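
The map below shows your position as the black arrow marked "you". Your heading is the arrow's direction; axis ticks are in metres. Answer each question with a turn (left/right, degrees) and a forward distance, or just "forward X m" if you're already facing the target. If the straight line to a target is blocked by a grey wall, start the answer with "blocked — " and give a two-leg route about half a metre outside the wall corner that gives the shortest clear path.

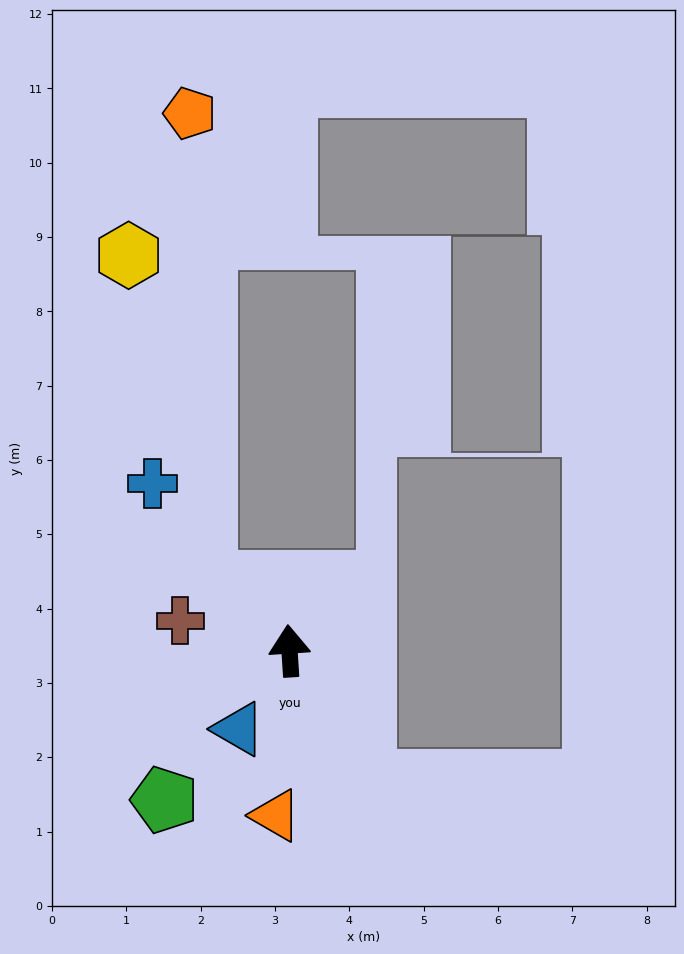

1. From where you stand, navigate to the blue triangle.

turn left 143°, forward 1.3 m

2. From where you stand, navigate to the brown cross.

turn left 71°, forward 1.5 m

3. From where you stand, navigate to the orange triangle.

turn left 172°, forward 2.2 m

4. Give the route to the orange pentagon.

blocked — turn left 47°, forward 1.5 m, then turn right 49°, forward 6.3 m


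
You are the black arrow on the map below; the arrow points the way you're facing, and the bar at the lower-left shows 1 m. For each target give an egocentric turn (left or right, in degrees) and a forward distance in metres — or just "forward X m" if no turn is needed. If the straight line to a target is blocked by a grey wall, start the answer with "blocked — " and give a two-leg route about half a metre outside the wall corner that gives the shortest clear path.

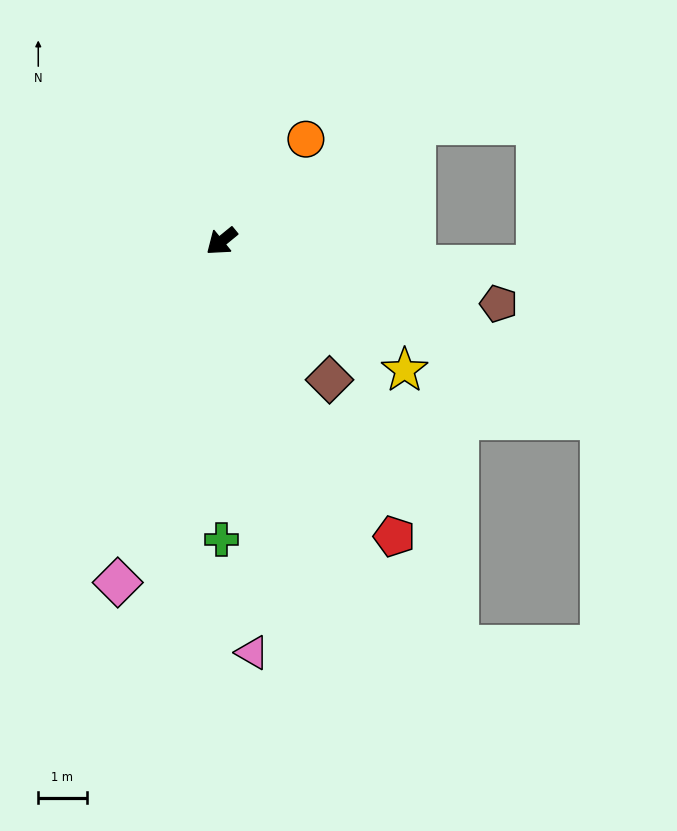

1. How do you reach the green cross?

turn left 51°, forward 6.2 m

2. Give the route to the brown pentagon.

turn left 128°, forward 5.9 m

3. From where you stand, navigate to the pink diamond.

turn left 34°, forward 7.4 m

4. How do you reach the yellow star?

turn left 106°, forward 4.6 m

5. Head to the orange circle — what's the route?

turn right 169°, forward 2.7 m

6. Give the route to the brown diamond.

turn left 89°, forward 3.6 m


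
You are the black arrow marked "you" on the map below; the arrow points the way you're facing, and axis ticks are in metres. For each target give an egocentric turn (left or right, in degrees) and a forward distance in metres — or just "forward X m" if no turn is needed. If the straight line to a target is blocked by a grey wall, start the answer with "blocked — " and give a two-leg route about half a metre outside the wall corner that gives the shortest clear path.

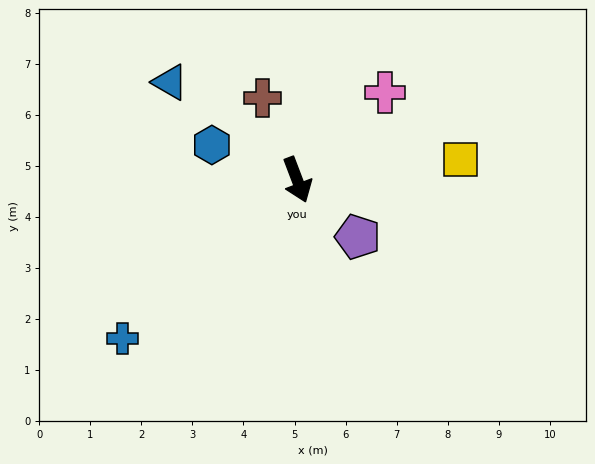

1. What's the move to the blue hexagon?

turn right 133°, forward 1.8 m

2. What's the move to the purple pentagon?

turn left 26°, forward 1.6 m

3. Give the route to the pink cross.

turn left 114°, forward 2.4 m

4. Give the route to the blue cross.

turn right 69°, forward 4.6 m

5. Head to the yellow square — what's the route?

turn left 76°, forward 3.2 m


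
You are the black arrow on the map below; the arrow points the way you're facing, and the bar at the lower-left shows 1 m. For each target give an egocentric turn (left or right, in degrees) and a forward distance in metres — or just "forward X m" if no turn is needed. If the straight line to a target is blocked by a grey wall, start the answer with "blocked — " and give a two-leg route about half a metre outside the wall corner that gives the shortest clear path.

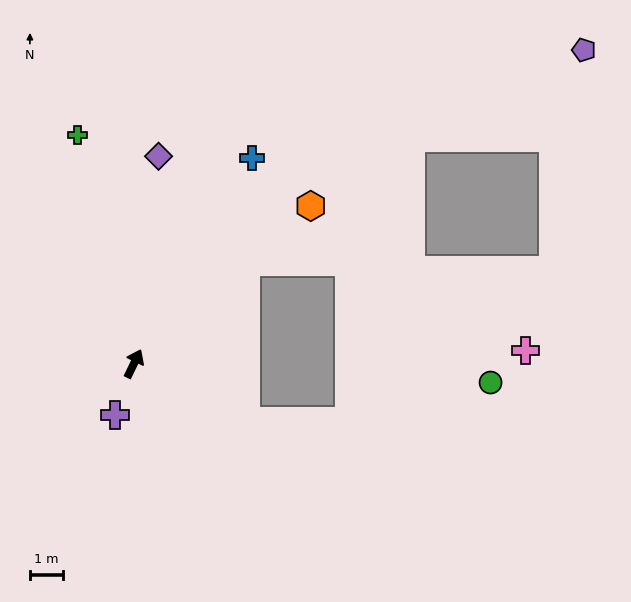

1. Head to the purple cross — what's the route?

turn right 174°, forward 1.7 m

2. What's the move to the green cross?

turn left 40°, forward 7.2 m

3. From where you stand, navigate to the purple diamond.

turn left 19°, forward 6.4 m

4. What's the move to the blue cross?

turn right 4°, forward 7.2 m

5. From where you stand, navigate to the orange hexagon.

turn right 22°, forward 7.2 m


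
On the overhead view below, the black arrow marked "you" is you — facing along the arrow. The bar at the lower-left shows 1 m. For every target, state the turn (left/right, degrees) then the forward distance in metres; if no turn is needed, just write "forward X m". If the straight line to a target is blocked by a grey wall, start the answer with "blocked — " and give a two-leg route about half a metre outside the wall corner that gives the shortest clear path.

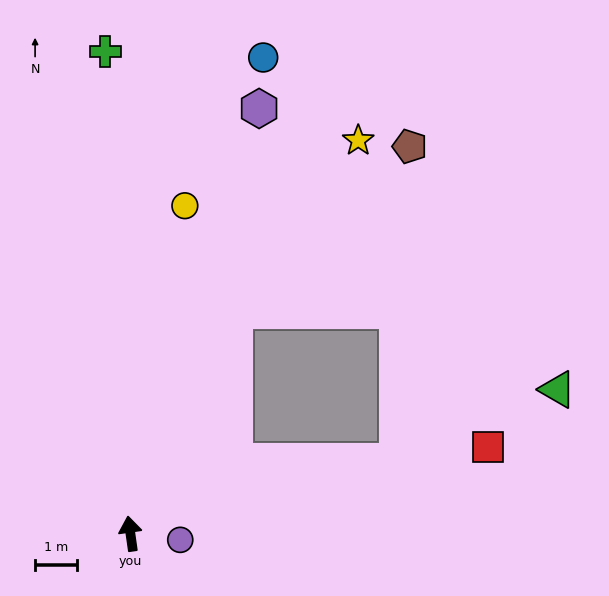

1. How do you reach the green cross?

turn right 5°, forward 11.6 m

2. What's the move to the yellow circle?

turn right 18°, forward 8.0 m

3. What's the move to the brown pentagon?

blocked — turn right 33°, forward 5.9 m, then turn right 22°, forward 5.8 m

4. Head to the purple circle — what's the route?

turn right 105°, forward 1.2 m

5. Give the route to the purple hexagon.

turn right 25°, forward 10.7 m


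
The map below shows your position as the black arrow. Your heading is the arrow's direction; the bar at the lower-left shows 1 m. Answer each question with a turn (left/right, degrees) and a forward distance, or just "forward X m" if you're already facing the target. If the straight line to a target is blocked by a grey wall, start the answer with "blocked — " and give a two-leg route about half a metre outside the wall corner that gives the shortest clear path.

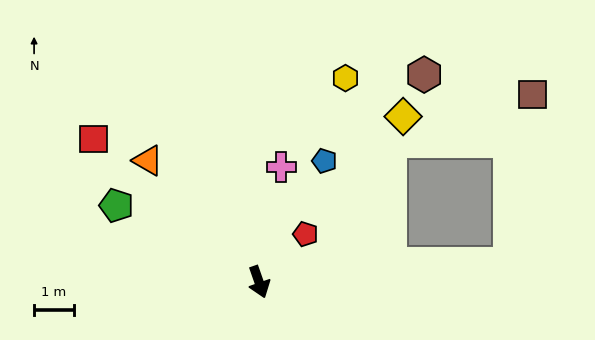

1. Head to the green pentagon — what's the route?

turn right 138°, forward 4.1 m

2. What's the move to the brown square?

blocked — turn left 75°, forward 6.4 m, then turn left 78°, forward 4.3 m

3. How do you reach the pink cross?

turn left 150°, forward 3.0 m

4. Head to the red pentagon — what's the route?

turn left 117°, forward 1.7 m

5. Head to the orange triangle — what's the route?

turn right 157°, forward 4.2 m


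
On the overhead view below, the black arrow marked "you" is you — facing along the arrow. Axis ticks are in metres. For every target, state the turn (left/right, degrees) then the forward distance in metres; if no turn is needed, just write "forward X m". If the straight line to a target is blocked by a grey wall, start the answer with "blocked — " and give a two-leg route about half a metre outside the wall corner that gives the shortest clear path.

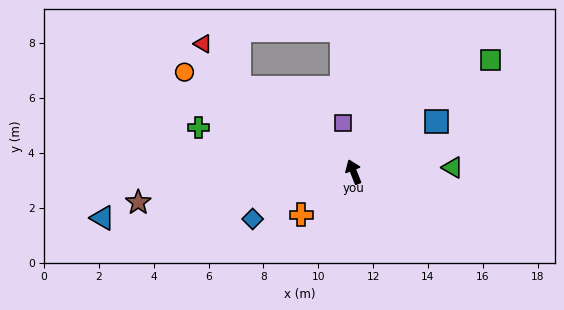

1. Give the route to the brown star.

turn left 77°, forward 7.9 m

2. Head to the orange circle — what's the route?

turn left 38°, forward 7.2 m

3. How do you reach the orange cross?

turn left 108°, forward 2.5 m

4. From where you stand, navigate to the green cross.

turn left 52°, forward 5.9 m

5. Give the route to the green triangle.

turn right 109°, forward 3.6 m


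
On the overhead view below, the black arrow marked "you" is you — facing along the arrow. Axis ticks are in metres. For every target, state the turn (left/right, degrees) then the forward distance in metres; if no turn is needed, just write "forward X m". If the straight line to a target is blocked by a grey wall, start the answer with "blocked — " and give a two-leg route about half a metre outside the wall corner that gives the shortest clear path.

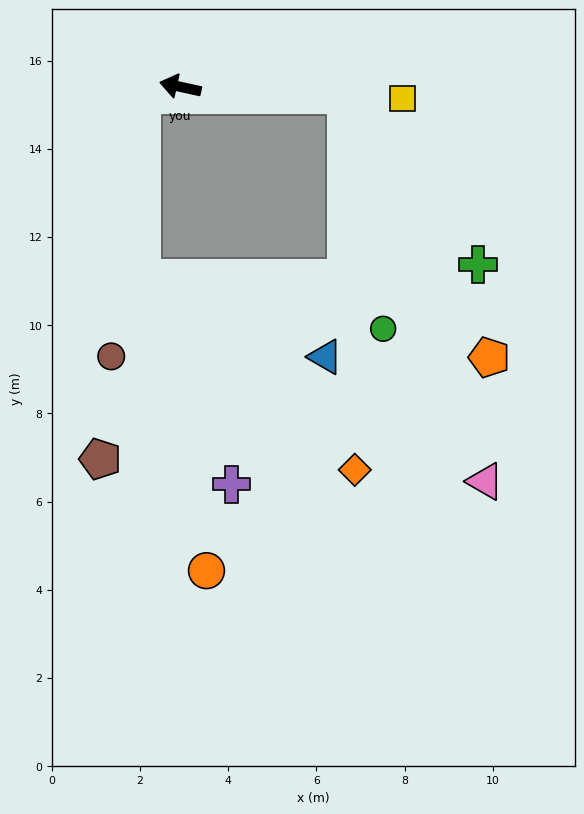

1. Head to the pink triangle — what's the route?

blocked — turn right 171°, forward 3.7 m, then turn right 67°, forward 9.3 m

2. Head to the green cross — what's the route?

blocked — turn right 171°, forward 3.7 m, then turn right 49°, forward 4.9 m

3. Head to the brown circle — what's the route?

blocked — turn left 25°, forward 0.9 m, then turn left 71°, forward 6.0 m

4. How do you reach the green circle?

blocked — turn right 171°, forward 3.7 m, then turn right 77°, forward 5.4 m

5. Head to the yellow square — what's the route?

turn right 171°, forward 5.0 m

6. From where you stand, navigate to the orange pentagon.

blocked — turn right 171°, forward 3.7 m, then turn right 58°, forward 6.8 m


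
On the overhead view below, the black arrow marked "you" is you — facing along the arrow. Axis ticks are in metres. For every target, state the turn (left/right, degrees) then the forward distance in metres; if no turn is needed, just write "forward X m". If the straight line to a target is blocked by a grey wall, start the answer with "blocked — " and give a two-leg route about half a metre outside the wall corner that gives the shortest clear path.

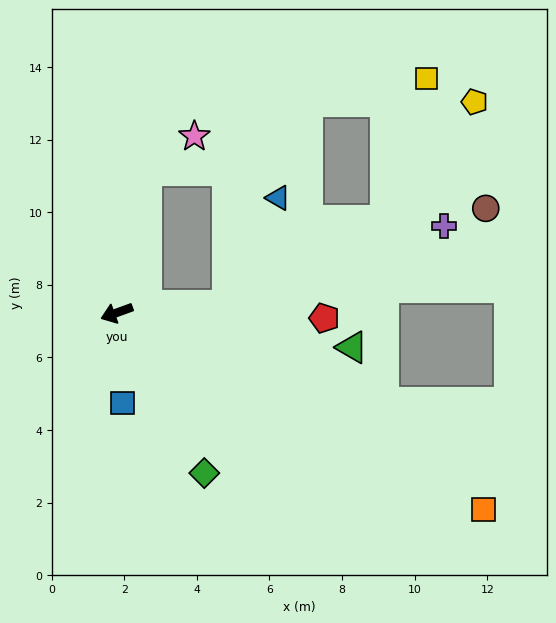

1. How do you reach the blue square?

turn left 74°, forward 2.5 m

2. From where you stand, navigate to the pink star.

blocked — turn right 122°, forward 4.0 m, then turn right 42°, forward 1.6 m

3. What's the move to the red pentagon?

turn left 158°, forward 5.7 m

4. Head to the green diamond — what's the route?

turn left 99°, forward 5.0 m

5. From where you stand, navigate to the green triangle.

turn left 152°, forward 6.6 m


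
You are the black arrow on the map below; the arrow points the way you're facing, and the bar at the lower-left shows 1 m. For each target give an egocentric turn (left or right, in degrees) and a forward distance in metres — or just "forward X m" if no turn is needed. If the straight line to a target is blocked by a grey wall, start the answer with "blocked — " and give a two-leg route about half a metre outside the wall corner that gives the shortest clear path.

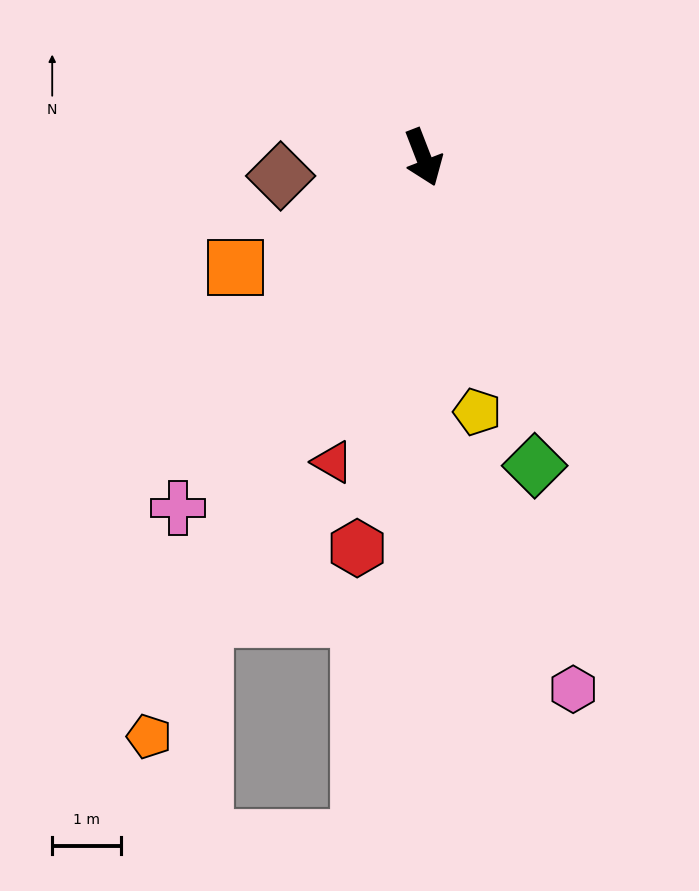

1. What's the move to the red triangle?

turn right 38°, forward 4.6 m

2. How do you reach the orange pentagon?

turn right 47°, forward 9.4 m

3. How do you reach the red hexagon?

turn right 31°, forward 5.8 m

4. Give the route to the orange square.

turn right 81°, forward 3.2 m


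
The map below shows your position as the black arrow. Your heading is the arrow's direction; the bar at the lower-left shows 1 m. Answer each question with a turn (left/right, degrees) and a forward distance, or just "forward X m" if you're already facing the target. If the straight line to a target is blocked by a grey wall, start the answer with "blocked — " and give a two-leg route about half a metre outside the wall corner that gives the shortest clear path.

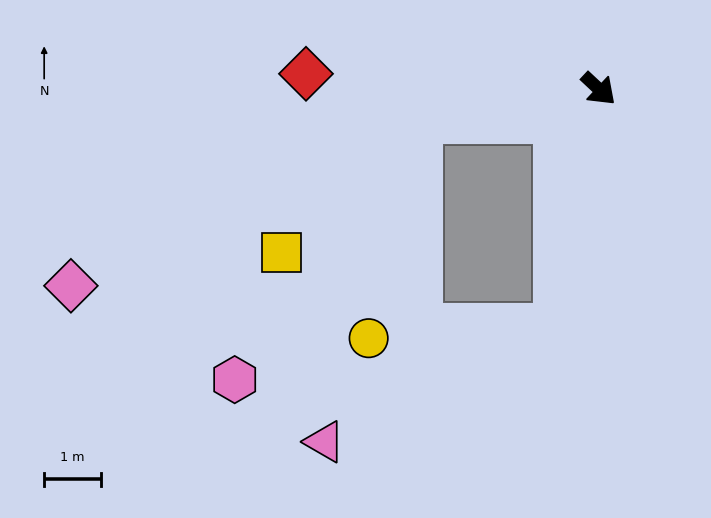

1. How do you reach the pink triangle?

blocked — turn right 57°, forward 4.3 m, then turn right 54°, forward 4.6 m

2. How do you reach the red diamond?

turn right 140°, forward 5.2 m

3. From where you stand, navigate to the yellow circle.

blocked — turn right 127°, forward 3.2 m, then turn left 67°, forward 4.0 m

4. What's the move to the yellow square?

blocked — turn right 127°, forward 3.2 m, then turn left 34°, forward 3.4 m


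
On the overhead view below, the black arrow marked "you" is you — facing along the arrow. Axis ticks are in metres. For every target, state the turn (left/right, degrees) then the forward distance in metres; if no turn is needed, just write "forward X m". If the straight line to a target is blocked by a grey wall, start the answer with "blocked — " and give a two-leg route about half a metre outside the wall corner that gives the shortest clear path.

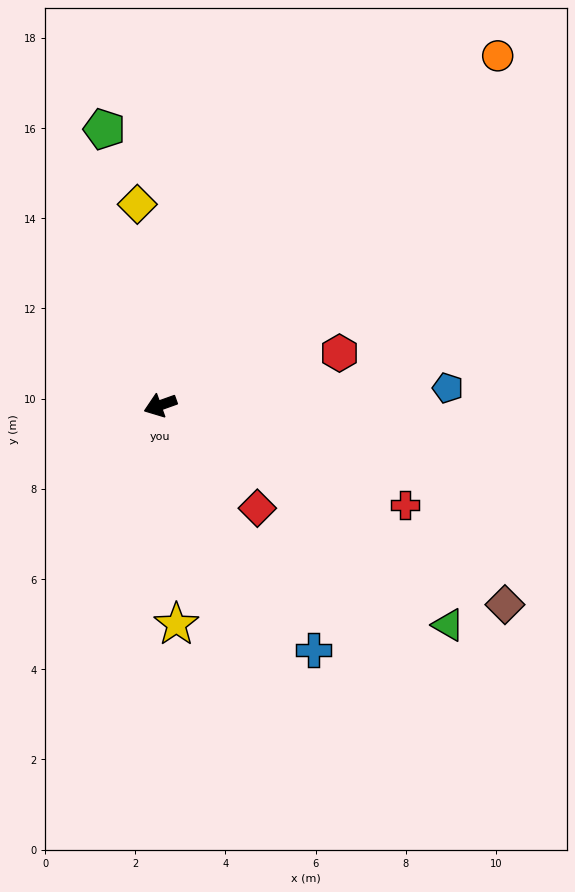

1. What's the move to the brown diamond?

turn left 130°, forward 8.8 m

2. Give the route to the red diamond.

turn left 114°, forward 3.1 m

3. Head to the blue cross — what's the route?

turn left 102°, forward 6.4 m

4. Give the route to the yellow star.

turn left 75°, forward 4.9 m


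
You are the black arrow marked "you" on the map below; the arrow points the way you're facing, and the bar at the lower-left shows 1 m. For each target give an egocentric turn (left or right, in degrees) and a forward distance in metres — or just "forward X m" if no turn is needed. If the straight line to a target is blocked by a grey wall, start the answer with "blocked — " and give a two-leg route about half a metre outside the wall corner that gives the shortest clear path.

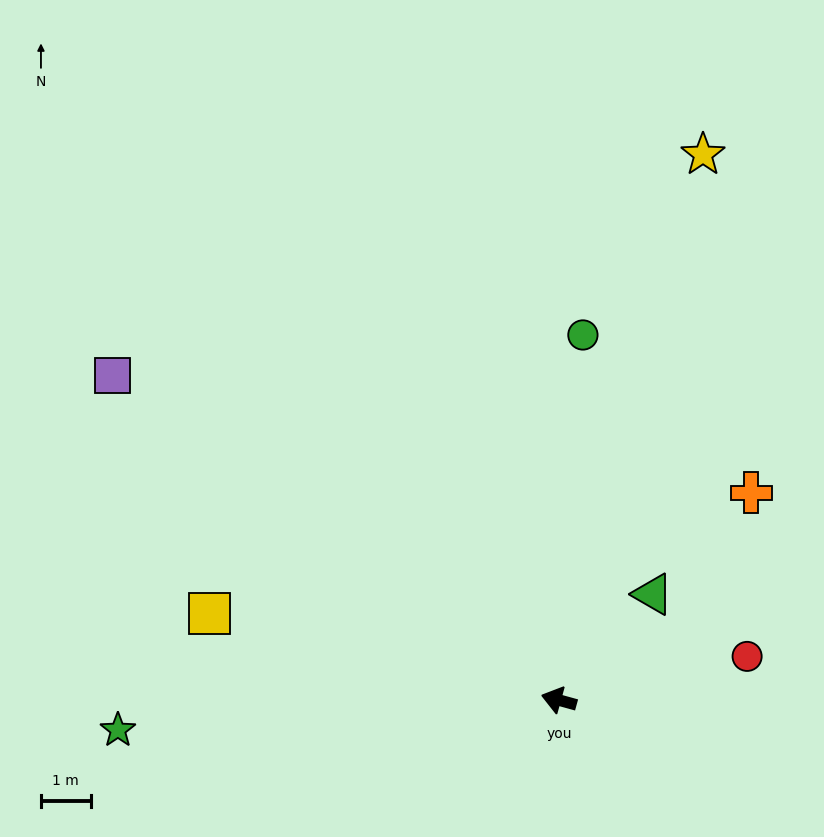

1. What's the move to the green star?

turn left 19°, forward 8.9 m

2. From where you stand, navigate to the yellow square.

forward 7.2 m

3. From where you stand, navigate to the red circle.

turn right 152°, forward 3.9 m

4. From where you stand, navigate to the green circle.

turn right 78°, forward 7.4 m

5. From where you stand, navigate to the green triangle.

turn right 116°, forward 2.8 m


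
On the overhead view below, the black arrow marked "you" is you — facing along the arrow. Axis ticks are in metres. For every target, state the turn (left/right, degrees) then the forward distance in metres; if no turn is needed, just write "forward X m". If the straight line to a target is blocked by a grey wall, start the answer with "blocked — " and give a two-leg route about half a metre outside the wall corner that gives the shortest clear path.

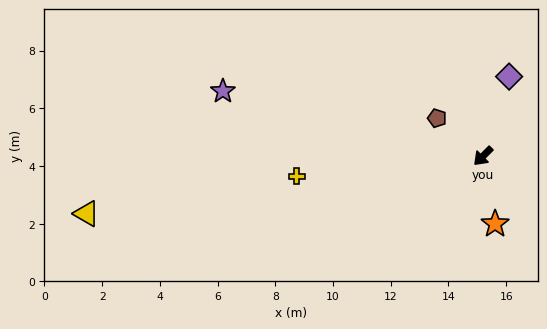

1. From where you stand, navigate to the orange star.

turn left 55°, forward 2.4 m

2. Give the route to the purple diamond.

turn right 153°, forward 2.9 m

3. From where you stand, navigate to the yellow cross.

turn right 39°, forward 6.5 m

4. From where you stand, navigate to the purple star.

turn right 59°, forward 9.3 m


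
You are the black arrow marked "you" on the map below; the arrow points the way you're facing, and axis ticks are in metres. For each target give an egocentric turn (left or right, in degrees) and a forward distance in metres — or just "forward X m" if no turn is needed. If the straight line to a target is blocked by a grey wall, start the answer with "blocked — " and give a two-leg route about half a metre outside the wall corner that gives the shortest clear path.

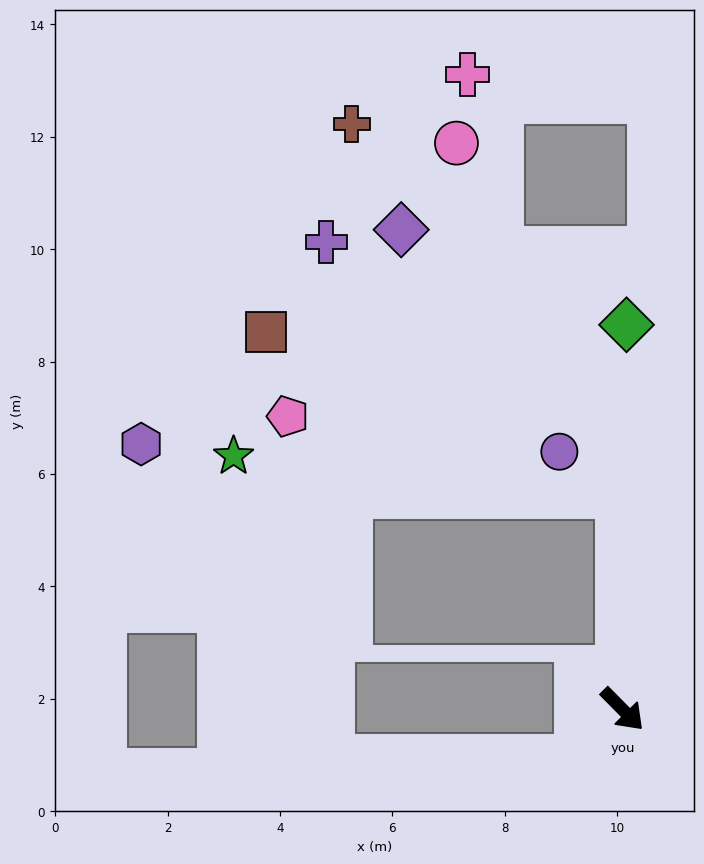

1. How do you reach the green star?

blocked — turn left 136°, forward 3.8 m, then turn left 84°, forward 6.9 m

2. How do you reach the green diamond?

turn left 135°, forward 6.8 m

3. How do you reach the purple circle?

blocked — turn left 136°, forward 3.8 m, then turn left 54°, forward 1.3 m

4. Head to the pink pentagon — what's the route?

blocked — turn left 136°, forward 3.8 m, then turn left 76°, forward 6.1 m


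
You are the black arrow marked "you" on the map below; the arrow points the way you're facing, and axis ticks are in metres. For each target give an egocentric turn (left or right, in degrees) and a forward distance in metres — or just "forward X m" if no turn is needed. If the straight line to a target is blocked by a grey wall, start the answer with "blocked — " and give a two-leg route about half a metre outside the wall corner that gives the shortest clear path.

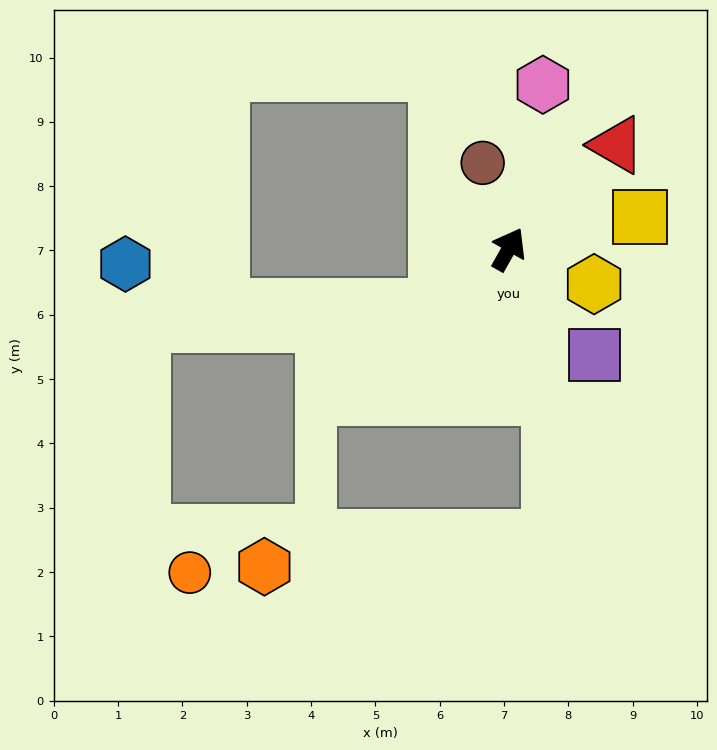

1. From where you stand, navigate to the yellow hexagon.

turn right 83°, forward 1.4 m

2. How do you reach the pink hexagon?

turn left 18°, forward 2.6 m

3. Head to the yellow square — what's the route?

turn right 47°, forward 2.1 m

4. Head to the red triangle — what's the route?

turn right 17°, forward 2.3 m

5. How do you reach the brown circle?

turn left 46°, forward 1.4 m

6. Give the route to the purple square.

turn right 112°, forward 2.1 m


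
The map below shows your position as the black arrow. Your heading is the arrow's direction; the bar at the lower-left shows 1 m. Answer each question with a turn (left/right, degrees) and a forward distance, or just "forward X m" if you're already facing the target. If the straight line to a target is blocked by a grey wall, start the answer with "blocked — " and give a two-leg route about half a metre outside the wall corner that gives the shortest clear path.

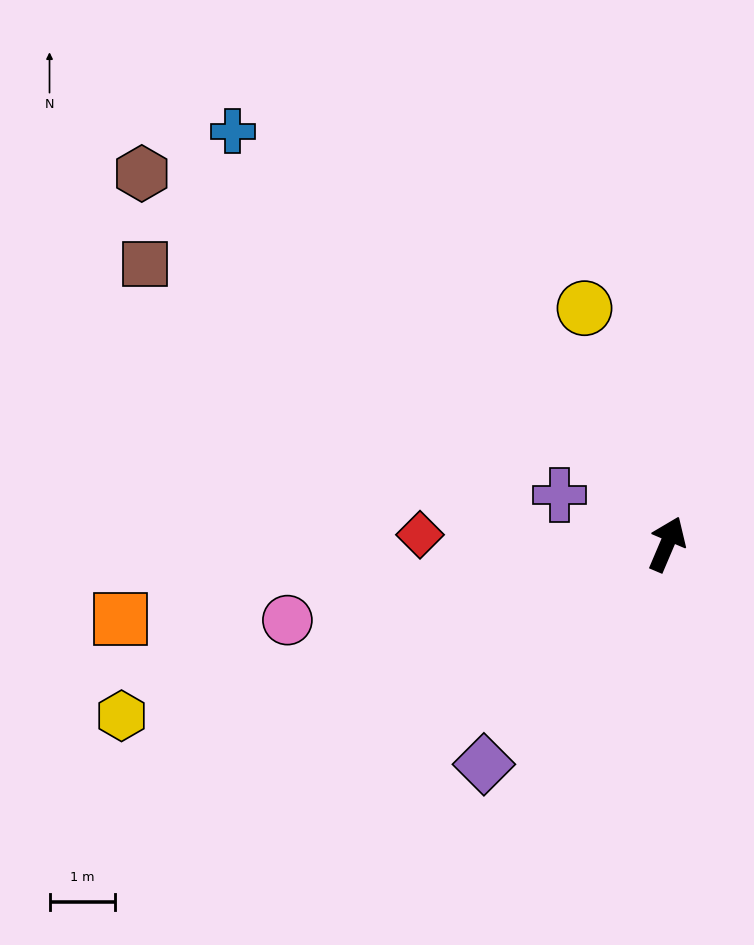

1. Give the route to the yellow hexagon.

turn left 131°, forward 8.7 m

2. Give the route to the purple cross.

turn left 89°, forward 1.8 m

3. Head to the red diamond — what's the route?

turn left 111°, forward 3.8 m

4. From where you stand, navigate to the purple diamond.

turn left 163°, forward 4.4 m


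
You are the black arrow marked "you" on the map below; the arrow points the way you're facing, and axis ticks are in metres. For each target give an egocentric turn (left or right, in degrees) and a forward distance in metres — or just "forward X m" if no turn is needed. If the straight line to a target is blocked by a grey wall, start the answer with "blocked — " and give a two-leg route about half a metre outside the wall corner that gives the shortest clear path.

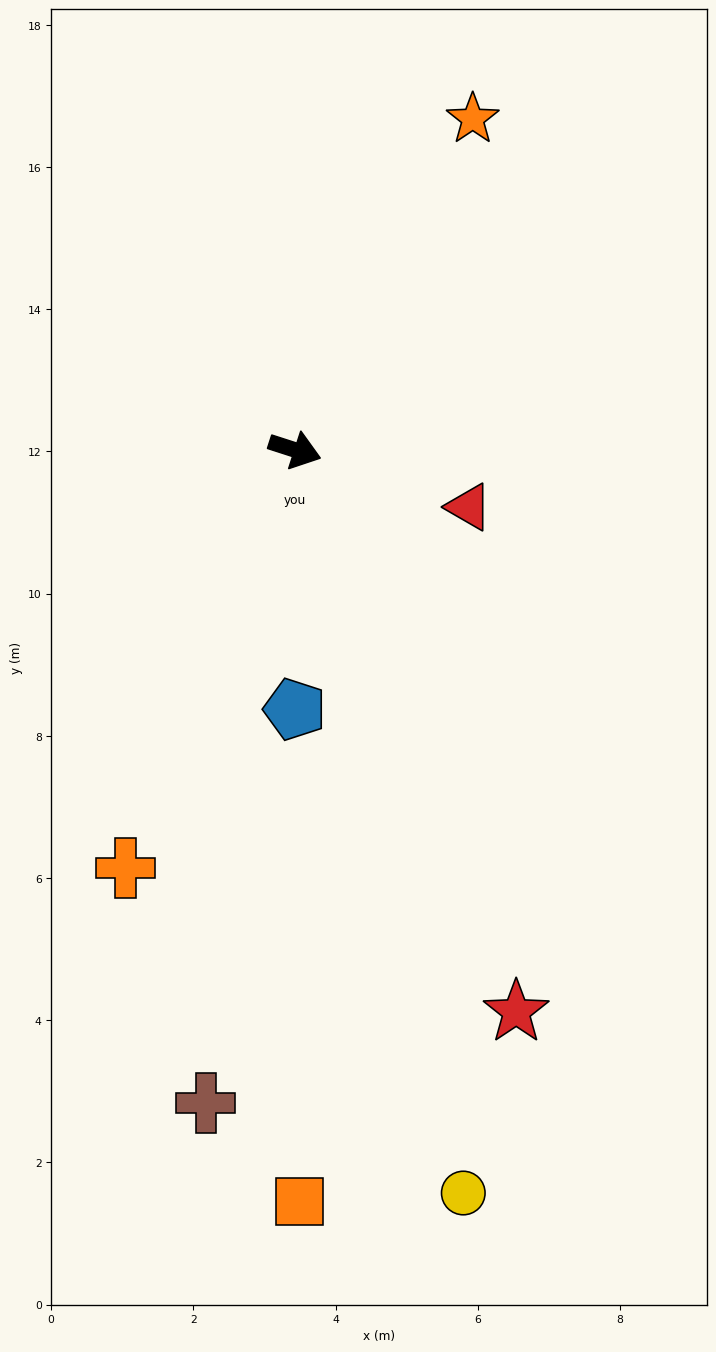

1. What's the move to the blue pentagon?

turn right 72°, forward 3.6 m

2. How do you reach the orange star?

turn left 80°, forward 5.3 m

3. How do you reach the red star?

turn right 51°, forward 8.5 m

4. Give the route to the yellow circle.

turn right 59°, forward 10.7 m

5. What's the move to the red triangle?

forward 2.6 m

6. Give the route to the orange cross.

turn right 94°, forward 6.3 m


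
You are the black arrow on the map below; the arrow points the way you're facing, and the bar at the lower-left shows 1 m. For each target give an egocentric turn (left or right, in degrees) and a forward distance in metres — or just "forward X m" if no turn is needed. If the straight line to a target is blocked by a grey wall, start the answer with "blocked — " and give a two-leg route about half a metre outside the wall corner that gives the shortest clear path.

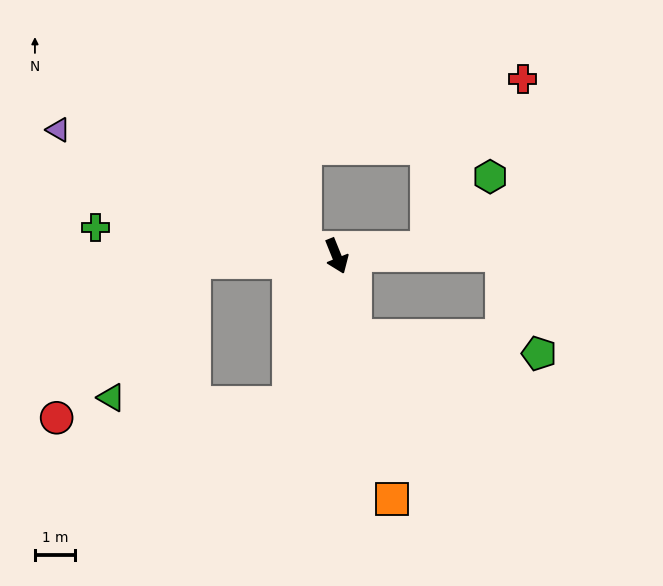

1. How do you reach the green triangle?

blocked — turn right 109°, forward 3.6 m, then turn left 56°, forward 4.0 m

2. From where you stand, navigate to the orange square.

turn right 9°, forward 6.2 m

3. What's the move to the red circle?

blocked — turn right 109°, forward 3.6 m, then turn left 46°, forward 5.2 m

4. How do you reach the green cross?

turn right 119°, forward 6.1 m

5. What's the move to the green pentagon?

blocked — turn right 9°, forward 2.0 m, then turn left 72°, forward 4.6 m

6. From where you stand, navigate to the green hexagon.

blocked — turn left 73°, forward 2.3 m, then turn left 44°, forward 2.4 m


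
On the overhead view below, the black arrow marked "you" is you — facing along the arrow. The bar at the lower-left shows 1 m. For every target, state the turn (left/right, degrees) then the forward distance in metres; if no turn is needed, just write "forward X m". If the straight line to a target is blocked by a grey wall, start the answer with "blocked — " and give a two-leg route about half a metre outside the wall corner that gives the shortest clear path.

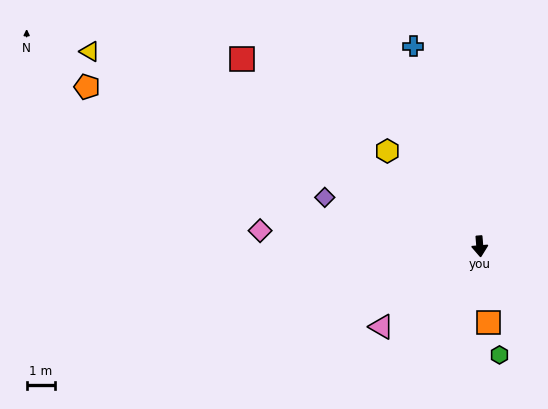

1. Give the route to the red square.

turn right 133°, forward 10.6 m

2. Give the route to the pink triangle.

turn right 55°, forward 4.5 m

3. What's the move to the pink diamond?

turn right 99°, forward 7.7 m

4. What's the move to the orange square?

forward 2.7 m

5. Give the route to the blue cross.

turn right 166°, forward 7.4 m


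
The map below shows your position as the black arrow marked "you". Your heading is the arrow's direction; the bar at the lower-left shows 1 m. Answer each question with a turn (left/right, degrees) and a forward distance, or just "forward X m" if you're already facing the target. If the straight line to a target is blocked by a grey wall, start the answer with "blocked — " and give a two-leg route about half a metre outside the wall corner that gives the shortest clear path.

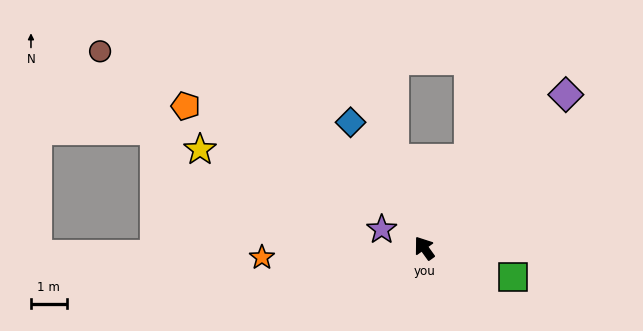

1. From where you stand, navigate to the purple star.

turn left 31°, forward 1.3 m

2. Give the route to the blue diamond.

turn right 5°, forward 4.1 m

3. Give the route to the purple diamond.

turn right 78°, forward 5.8 m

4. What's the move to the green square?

turn right 144°, forward 2.6 m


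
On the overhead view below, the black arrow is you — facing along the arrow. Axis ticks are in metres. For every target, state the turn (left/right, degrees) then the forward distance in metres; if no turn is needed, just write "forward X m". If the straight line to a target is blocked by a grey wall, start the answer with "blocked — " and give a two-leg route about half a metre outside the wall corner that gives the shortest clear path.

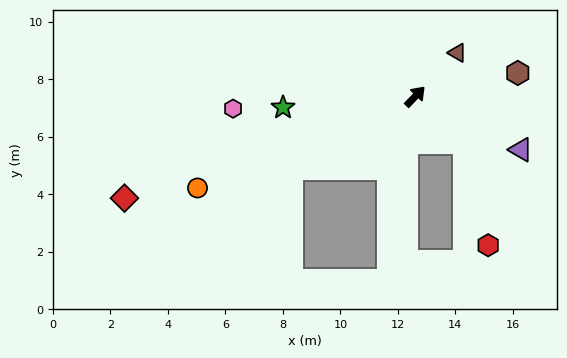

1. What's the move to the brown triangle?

forward 2.1 m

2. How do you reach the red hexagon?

blocked — turn right 89°, forward 2.4 m, then turn right 35°, forward 3.7 m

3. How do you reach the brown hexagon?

turn right 33°, forward 3.7 m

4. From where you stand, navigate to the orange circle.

turn left 157°, forward 8.2 m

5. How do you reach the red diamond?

turn left 153°, forward 10.7 m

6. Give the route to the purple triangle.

turn right 73°, forward 4.1 m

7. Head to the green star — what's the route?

turn left 138°, forward 4.6 m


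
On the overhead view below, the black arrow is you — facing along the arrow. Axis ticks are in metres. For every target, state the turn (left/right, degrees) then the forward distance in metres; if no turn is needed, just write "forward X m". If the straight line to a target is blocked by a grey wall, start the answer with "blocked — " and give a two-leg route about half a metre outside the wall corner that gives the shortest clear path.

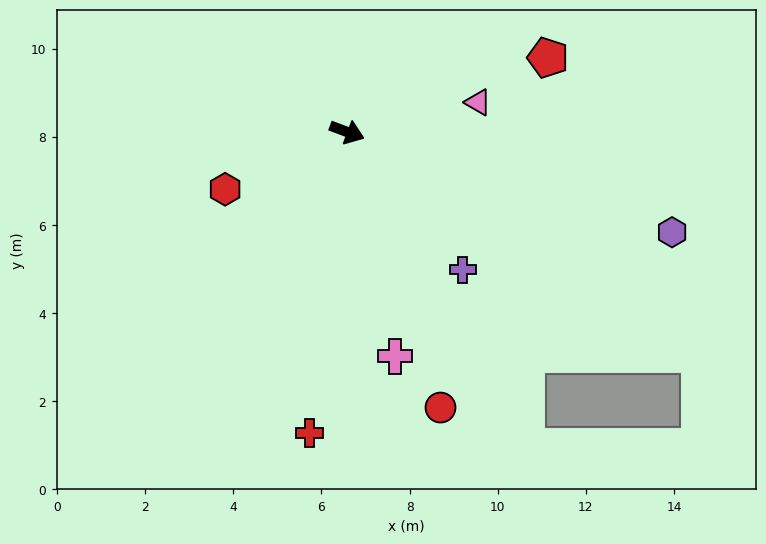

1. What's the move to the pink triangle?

turn left 33°, forward 3.0 m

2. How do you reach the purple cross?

turn right 29°, forward 4.1 m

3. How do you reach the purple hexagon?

turn left 3°, forward 7.7 m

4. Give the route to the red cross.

turn right 77°, forward 6.9 m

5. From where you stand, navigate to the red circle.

turn right 51°, forward 6.6 m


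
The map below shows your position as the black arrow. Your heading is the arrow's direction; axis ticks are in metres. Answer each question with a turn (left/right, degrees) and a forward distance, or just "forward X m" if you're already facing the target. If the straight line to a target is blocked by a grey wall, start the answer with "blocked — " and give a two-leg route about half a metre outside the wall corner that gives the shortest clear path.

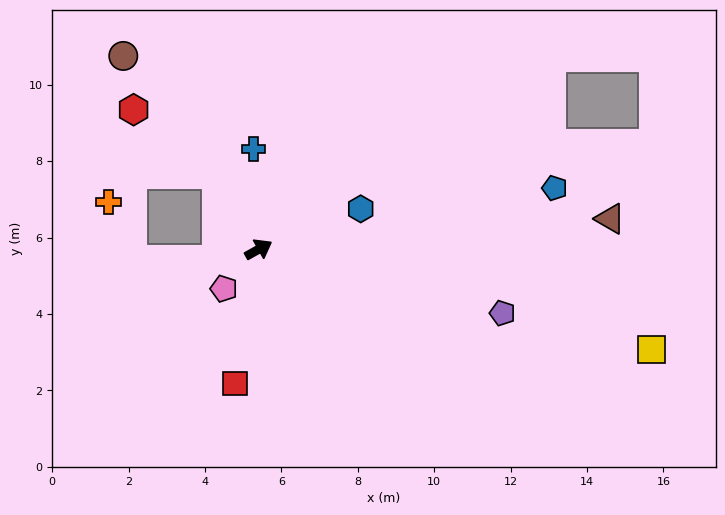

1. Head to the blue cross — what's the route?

turn left 64°, forward 2.6 m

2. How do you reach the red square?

turn right 129°, forward 3.6 m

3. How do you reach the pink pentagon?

turn right 161°, forward 1.4 m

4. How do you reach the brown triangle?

turn right 24°, forward 9.2 m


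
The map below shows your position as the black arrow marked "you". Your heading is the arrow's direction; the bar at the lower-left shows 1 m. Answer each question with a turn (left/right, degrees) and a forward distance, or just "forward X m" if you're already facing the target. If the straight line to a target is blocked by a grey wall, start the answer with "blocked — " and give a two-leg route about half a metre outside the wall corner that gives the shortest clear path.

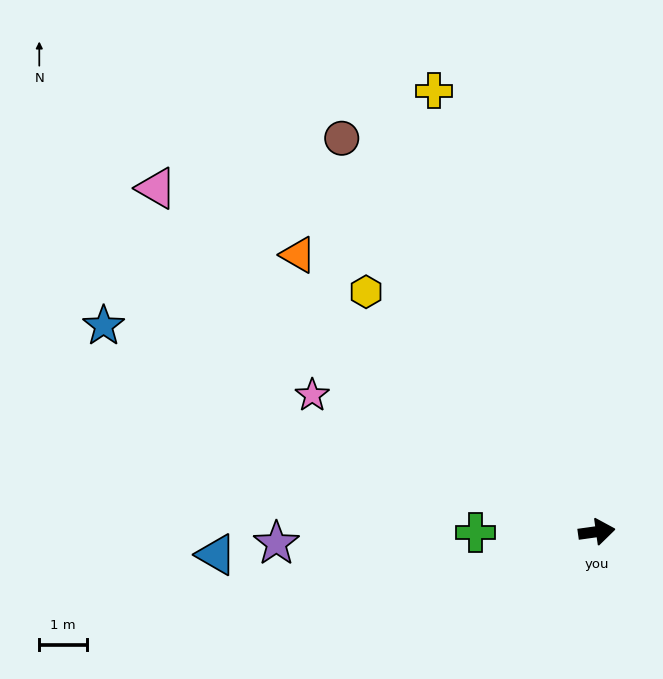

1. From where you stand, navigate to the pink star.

turn left 146°, forward 6.6 m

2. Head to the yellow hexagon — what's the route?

turn left 126°, forward 7.0 m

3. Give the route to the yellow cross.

turn left 102°, forward 9.8 m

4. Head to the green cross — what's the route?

turn left 172°, forward 2.5 m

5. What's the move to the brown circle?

turn left 115°, forward 9.8 m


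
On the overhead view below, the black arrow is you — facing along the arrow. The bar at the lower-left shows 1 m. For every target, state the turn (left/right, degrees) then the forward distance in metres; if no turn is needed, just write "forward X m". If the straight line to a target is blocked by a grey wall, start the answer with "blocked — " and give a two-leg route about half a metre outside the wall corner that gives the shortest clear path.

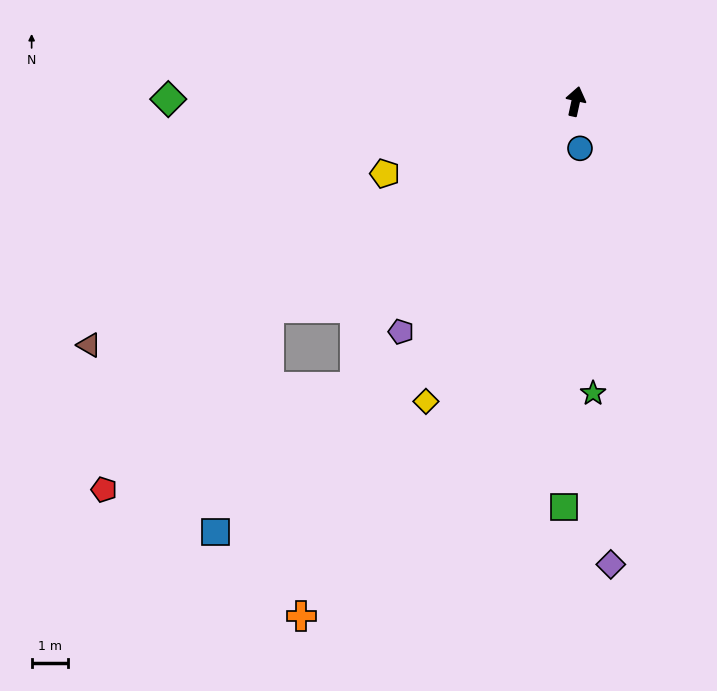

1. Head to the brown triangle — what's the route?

turn left 129°, forward 15.1 m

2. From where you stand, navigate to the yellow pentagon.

turn left 123°, forward 5.7 m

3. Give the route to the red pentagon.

blocked — turn left 136°, forward 10.3 m, then turn left 14°, forward 6.8 m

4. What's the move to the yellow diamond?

turn left 166°, forward 9.3 m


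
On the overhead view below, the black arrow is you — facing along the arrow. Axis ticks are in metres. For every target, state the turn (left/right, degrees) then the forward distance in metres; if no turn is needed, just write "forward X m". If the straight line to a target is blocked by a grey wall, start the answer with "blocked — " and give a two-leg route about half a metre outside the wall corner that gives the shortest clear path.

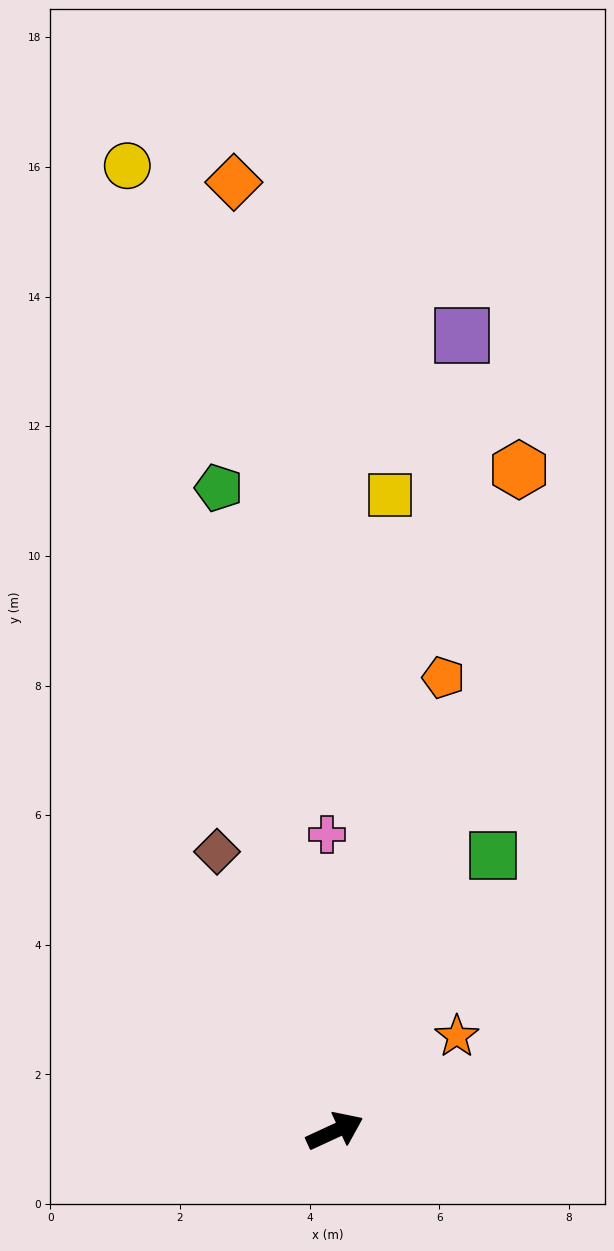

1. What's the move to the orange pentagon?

turn left 52°, forward 7.2 m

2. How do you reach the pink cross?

turn left 67°, forward 4.6 m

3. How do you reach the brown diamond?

turn left 88°, forward 4.7 m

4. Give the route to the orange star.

turn left 13°, forward 2.4 m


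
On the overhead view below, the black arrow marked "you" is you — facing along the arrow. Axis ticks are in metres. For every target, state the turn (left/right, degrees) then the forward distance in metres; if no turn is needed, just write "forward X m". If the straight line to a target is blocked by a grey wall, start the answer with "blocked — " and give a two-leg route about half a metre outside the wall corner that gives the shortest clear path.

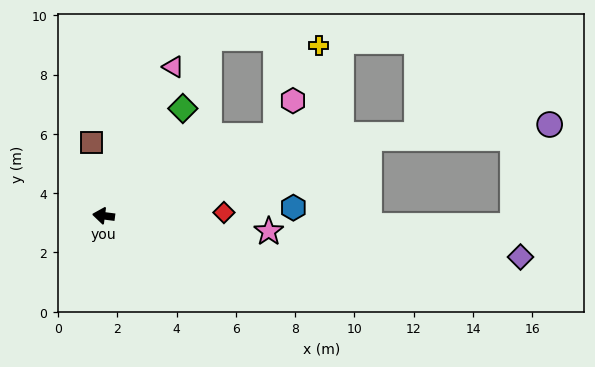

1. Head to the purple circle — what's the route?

blocked — turn right 157°, forward 9.3 m, then turn right 11°, forward 6.1 m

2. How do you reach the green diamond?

turn right 119°, forward 4.5 m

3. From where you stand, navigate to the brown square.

turn right 73°, forward 2.5 m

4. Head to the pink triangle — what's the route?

turn right 108°, forward 5.5 m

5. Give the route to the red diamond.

turn right 171°, forward 4.1 m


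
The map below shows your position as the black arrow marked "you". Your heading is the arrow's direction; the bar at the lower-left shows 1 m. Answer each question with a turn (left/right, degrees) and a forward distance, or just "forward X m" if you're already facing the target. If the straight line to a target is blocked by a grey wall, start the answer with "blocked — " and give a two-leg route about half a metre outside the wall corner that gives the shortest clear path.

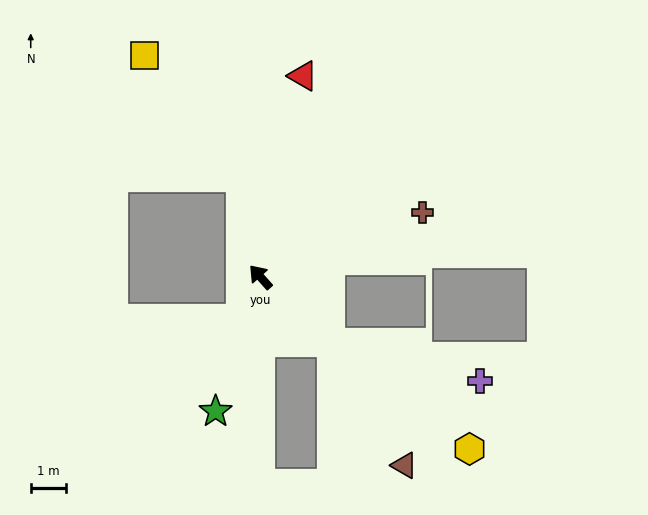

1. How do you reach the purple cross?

blocked — turn right 175°, forward 2.7 m, then turn left 29°, forward 4.3 m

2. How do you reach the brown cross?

turn right 110°, forward 4.9 m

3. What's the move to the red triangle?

turn right 54°, forward 5.8 m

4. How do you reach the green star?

turn left 120°, forward 4.0 m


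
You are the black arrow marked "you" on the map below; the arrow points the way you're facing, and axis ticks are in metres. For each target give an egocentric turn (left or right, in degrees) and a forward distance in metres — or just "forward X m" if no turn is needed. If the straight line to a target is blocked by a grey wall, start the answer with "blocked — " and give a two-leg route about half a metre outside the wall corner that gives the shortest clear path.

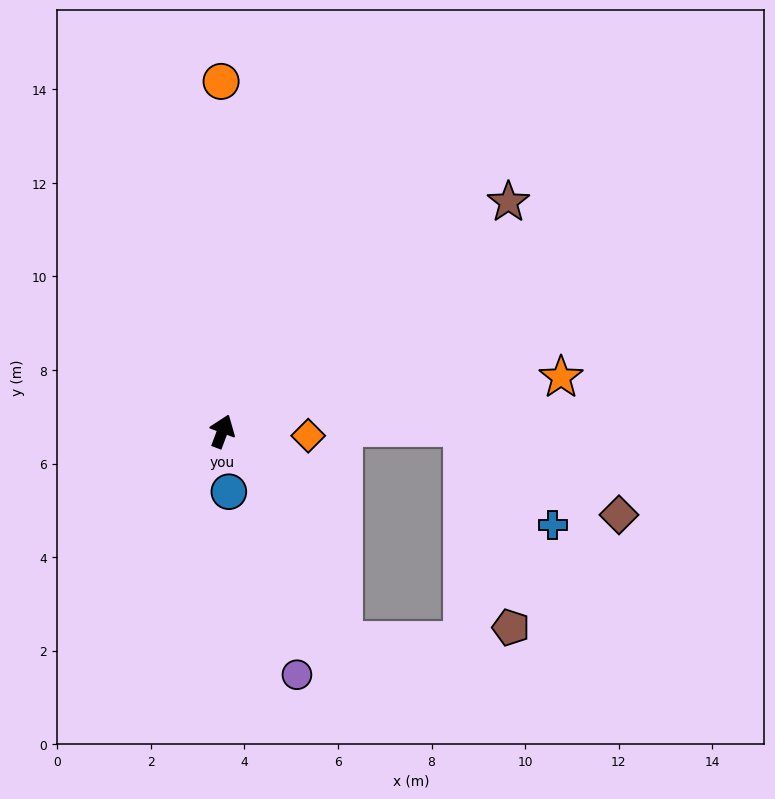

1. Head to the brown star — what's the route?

turn right 31°, forward 7.8 m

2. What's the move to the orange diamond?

turn right 72°, forward 1.8 m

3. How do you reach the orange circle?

turn left 21°, forward 7.5 m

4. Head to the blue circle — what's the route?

turn right 153°, forward 1.3 m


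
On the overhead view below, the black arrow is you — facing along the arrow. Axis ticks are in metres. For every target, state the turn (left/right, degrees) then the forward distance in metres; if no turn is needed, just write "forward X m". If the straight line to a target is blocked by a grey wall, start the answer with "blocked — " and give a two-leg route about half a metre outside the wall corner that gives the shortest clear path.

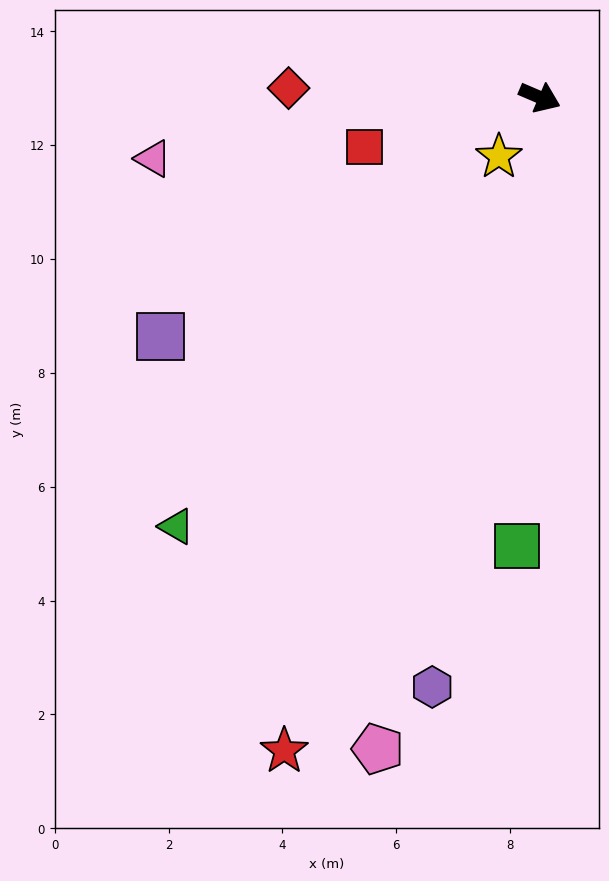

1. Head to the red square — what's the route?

turn right 141°, forward 3.2 m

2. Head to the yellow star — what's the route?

turn right 101°, forward 1.3 m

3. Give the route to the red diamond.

turn right 159°, forward 4.4 m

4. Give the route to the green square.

turn right 70°, forward 7.9 m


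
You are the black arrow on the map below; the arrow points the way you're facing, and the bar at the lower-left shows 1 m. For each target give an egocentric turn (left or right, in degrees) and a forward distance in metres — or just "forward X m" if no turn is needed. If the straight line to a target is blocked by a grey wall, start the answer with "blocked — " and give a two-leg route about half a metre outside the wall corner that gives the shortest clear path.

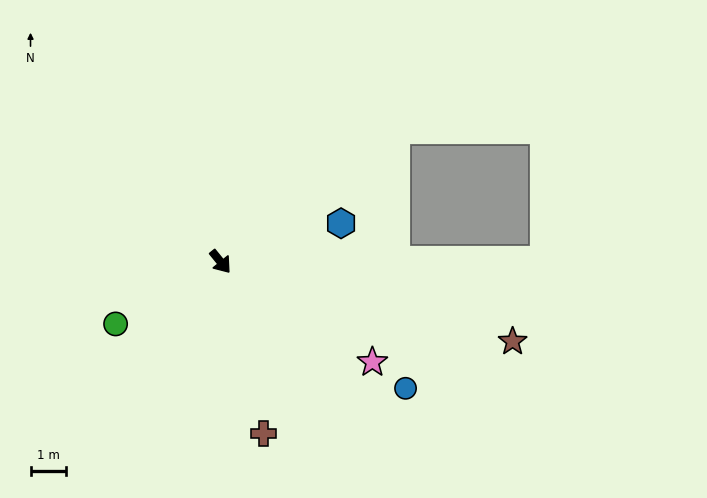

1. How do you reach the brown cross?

turn right 25°, forward 5.1 m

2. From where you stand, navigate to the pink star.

turn left 17°, forward 5.2 m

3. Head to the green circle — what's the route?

turn right 98°, forward 3.5 m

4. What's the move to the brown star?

turn left 36°, forward 8.7 m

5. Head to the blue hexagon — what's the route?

turn left 69°, forward 3.6 m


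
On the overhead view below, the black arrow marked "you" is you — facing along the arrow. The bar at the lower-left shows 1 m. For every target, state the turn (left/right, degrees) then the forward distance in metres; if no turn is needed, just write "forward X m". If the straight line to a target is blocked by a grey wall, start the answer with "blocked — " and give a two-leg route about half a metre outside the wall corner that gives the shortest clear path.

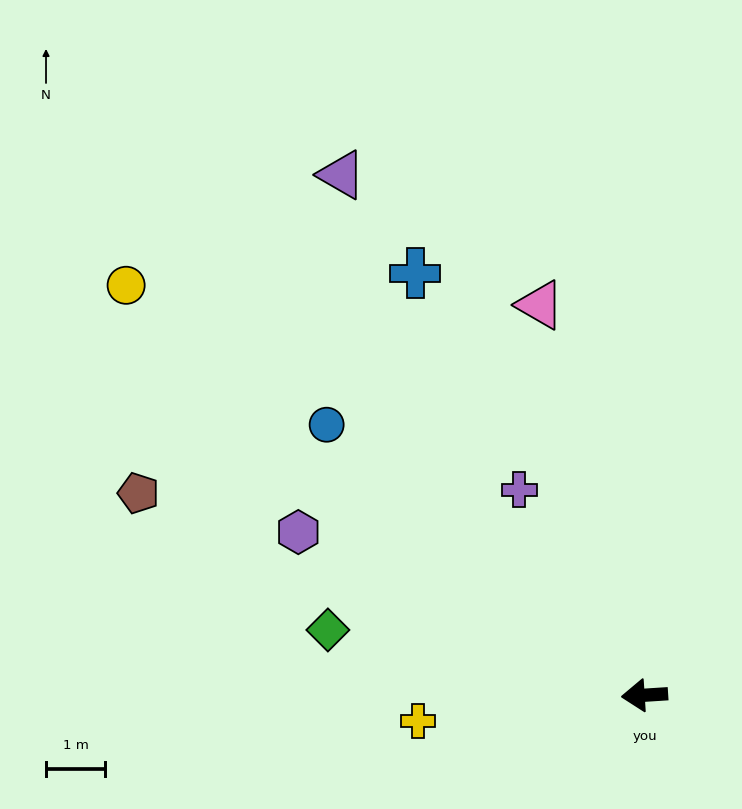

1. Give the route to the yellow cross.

turn left 3°, forward 3.9 m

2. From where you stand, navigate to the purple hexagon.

turn right 29°, forward 6.5 m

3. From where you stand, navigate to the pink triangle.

turn right 79°, forward 6.9 m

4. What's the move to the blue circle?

turn right 44°, forward 7.1 m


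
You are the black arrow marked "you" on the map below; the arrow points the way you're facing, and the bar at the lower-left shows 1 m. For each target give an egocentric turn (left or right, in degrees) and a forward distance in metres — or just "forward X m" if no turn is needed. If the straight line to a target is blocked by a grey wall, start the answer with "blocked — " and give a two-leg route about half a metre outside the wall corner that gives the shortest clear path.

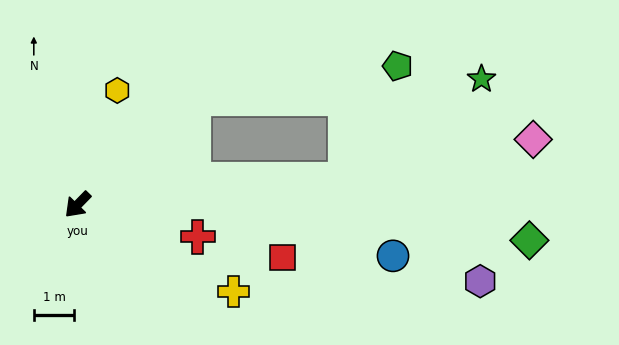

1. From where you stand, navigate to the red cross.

turn left 119°, forward 3.1 m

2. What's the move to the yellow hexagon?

turn right 155°, forward 3.0 m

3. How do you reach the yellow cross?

turn left 105°, forward 4.4 m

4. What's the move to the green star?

blocked — turn left 140°, forward 6.6 m, then turn left 30°, forward 4.2 m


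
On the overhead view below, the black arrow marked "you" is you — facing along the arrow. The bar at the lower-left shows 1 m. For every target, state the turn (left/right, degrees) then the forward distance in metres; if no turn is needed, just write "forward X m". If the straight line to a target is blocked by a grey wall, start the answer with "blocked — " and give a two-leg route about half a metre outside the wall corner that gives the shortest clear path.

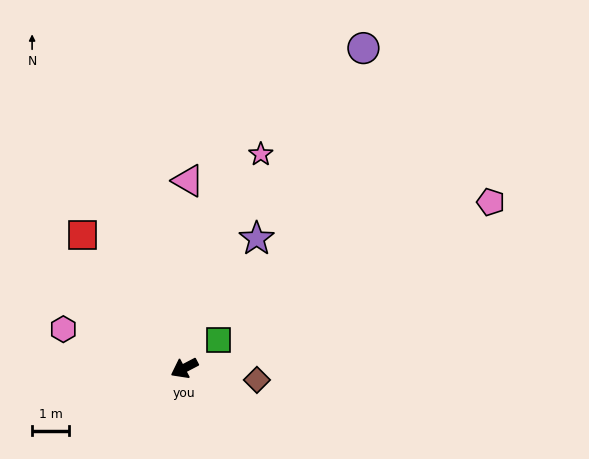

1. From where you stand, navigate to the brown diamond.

turn left 143°, forward 2.0 m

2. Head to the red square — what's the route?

turn right 80°, forward 4.5 m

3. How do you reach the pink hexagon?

turn right 46°, forward 3.4 m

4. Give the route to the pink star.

turn right 137°, forward 6.1 m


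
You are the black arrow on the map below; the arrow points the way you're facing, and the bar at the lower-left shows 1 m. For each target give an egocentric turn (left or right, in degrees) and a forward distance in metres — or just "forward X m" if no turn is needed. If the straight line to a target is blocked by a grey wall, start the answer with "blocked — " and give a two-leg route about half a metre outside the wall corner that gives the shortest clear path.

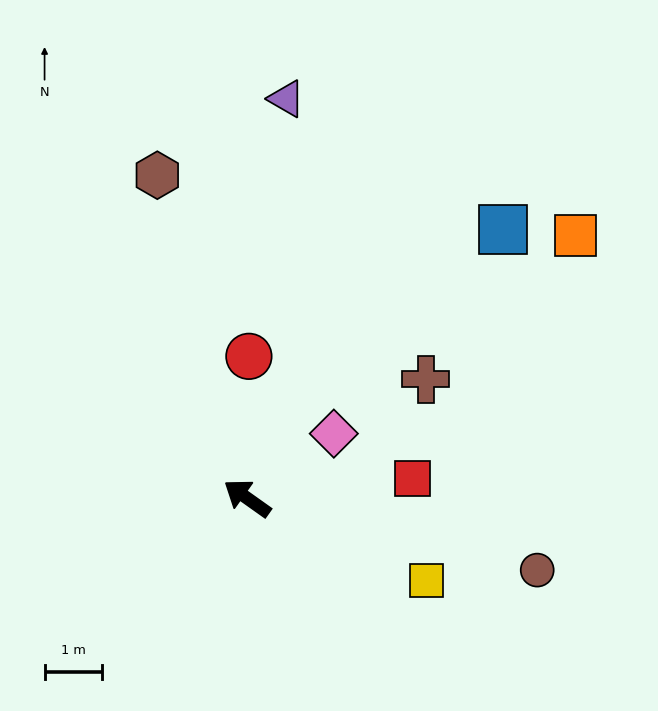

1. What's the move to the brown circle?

turn right 159°, forward 5.2 m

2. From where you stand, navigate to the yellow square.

turn right 169°, forward 3.5 m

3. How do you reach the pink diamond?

turn right 108°, forward 1.9 m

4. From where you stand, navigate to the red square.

turn right 138°, forward 2.9 m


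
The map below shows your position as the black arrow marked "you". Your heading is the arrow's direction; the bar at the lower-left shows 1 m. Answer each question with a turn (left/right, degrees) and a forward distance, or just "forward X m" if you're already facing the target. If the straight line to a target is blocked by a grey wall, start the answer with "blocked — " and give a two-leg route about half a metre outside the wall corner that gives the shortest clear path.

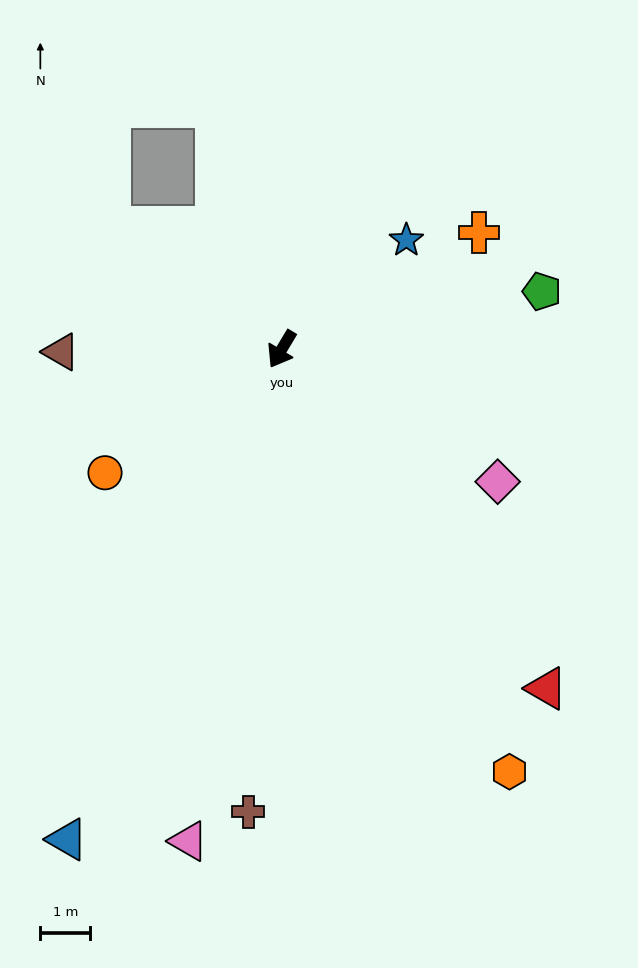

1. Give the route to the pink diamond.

turn left 89°, forward 5.1 m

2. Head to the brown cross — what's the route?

turn left 27°, forward 9.3 m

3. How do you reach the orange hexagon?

turn left 59°, forward 9.6 m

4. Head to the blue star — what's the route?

turn left 162°, forward 3.3 m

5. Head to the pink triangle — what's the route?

turn left 20°, forward 10.1 m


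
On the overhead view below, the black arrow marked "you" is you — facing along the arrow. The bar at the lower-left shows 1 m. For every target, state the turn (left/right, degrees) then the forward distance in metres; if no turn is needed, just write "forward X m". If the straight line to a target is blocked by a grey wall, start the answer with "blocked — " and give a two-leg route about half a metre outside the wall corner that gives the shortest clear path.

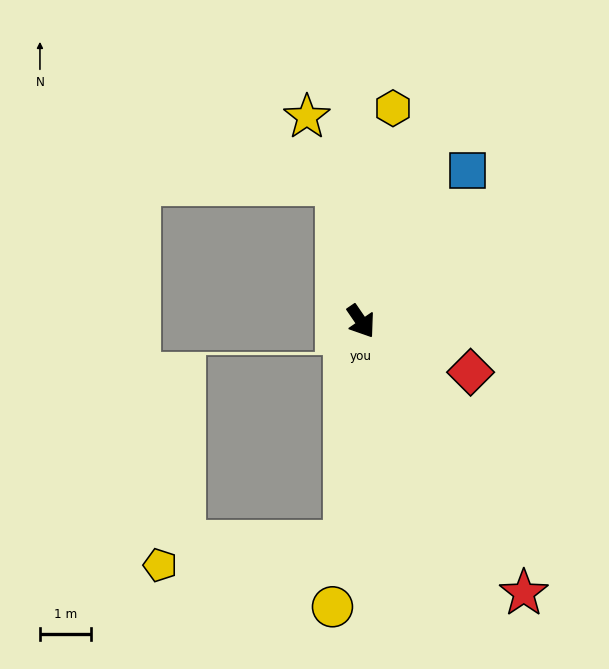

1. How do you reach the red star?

turn right 3°, forward 6.3 m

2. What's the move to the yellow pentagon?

blocked — turn right 39°, forward 4.4 m, then turn right 78°, forward 3.7 m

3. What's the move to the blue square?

turn left 111°, forward 3.6 m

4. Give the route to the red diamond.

turn left 31°, forward 2.4 m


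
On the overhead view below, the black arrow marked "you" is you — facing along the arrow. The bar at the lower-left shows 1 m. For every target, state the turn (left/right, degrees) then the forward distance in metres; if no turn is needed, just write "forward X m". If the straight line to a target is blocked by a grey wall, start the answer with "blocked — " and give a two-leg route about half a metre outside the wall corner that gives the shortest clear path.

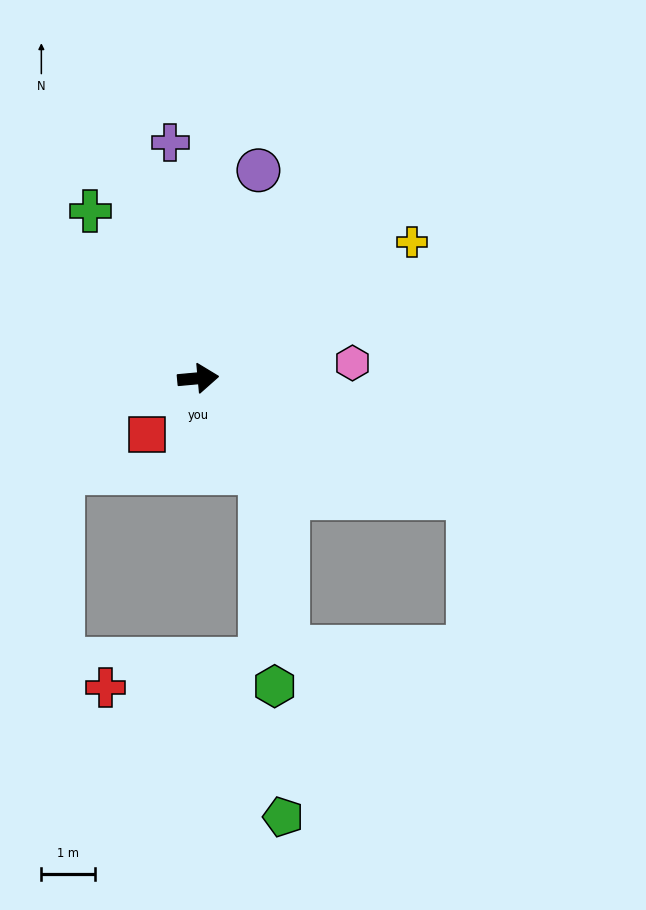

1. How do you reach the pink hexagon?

forward 2.9 m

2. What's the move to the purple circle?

turn left 69°, forward 4.0 m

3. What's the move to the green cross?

turn left 118°, forward 3.7 m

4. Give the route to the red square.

turn right 137°, forward 1.4 m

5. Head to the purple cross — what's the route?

turn left 92°, forward 4.4 m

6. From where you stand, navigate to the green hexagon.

blocked — turn right 61°, forward 2.1 m, then turn right 31°, forward 4.0 m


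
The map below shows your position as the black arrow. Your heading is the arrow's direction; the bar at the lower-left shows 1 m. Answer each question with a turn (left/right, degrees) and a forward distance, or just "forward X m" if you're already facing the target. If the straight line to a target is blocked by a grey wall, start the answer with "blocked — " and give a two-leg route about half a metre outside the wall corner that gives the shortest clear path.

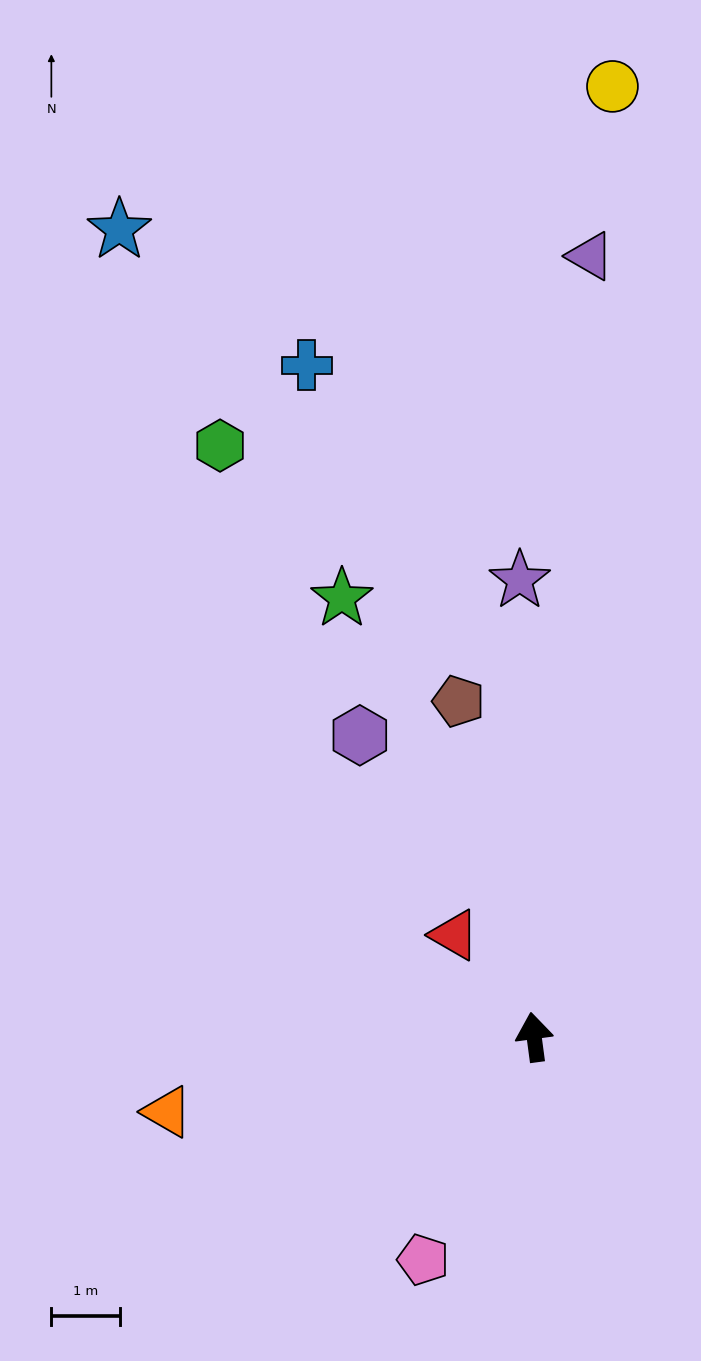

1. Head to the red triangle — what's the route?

turn left 30°, forward 1.9 m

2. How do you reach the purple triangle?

turn right 12°, forward 11.5 m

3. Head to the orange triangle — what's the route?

turn left 94°, forward 5.5 m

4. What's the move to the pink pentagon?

turn left 146°, forward 3.6 m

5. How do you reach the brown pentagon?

turn left 5°, forward 5.0 m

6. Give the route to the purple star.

turn right 6°, forward 6.7 m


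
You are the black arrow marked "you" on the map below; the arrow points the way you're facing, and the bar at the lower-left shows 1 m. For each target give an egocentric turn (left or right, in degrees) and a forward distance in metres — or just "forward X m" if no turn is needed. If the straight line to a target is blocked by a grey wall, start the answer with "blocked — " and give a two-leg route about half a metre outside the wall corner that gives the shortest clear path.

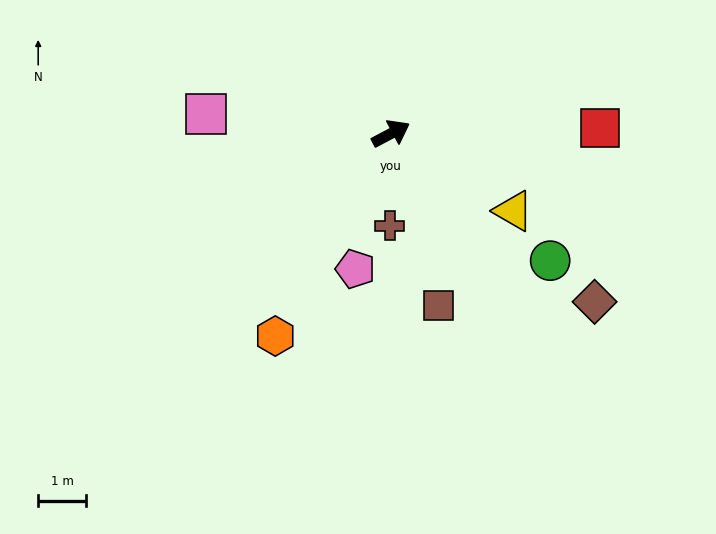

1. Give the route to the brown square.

turn right 103°, forward 3.7 m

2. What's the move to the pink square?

turn left 146°, forward 3.9 m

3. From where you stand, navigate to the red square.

turn right 26°, forward 4.4 m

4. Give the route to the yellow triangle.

turn right 60°, forward 3.0 m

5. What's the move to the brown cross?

turn right 119°, forward 1.9 m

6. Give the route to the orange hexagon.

turn right 148°, forward 4.9 m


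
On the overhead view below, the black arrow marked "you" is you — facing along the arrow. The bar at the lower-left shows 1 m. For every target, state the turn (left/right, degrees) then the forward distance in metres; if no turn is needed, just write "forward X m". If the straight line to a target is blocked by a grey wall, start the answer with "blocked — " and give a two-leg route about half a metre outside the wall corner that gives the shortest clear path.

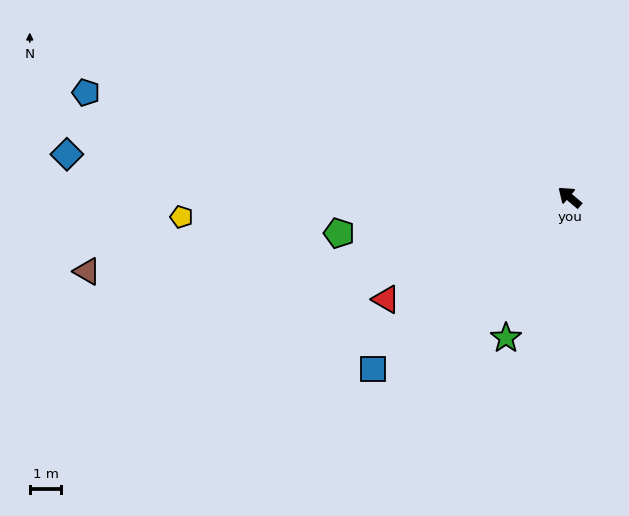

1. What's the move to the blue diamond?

turn left 35°, forward 15.9 m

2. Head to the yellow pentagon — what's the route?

turn left 43°, forward 12.3 m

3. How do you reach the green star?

turn left 106°, forward 4.9 m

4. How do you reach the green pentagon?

turn left 49°, forward 7.4 m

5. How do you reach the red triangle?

turn left 69°, forward 6.6 m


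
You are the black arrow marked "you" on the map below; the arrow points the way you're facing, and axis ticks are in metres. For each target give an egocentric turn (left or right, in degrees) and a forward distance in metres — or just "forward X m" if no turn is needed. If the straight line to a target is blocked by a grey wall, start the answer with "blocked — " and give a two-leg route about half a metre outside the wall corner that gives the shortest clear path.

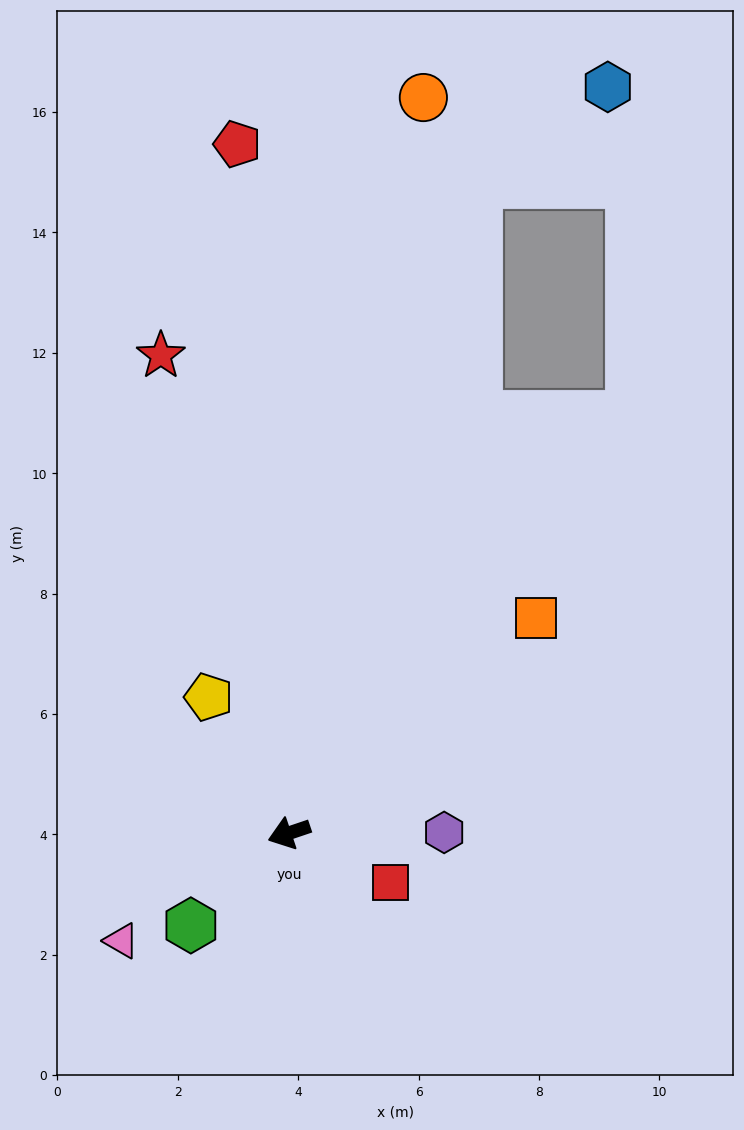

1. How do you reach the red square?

turn left 135°, forward 1.9 m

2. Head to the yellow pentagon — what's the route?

turn right 78°, forward 2.6 m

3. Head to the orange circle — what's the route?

turn right 119°, forward 12.4 m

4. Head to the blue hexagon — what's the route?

blocked — turn right 125°, forward 11.2 m, then turn right 37°, forward 2.7 m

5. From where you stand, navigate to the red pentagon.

turn right 104°, forward 11.5 m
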